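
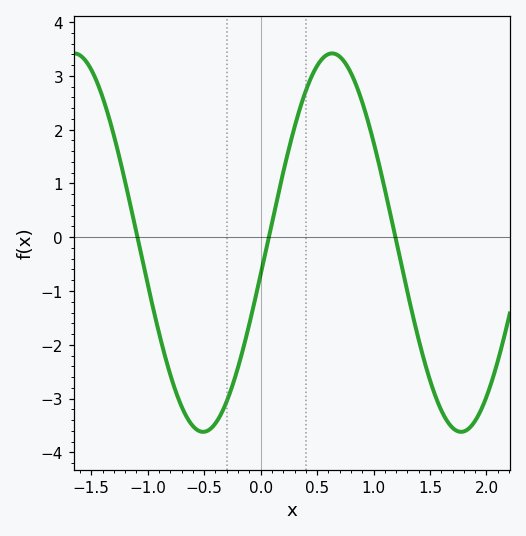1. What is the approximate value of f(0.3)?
2.05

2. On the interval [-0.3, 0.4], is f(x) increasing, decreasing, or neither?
increasing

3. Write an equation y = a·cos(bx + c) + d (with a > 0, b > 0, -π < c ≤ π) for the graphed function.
y = 3.52cos(2.75x - 1.74) - 0.1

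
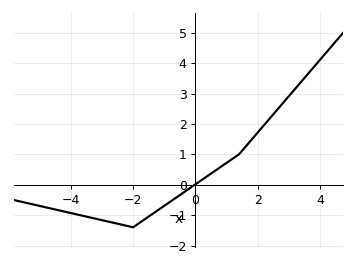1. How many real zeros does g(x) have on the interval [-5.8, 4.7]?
1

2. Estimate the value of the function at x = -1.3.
-0.9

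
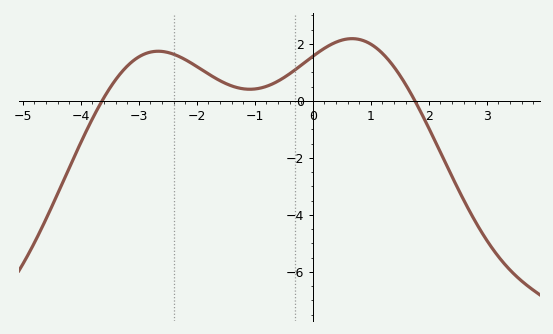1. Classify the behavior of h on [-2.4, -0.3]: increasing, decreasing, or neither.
neither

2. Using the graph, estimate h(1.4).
1.2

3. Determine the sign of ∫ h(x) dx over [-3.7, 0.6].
positive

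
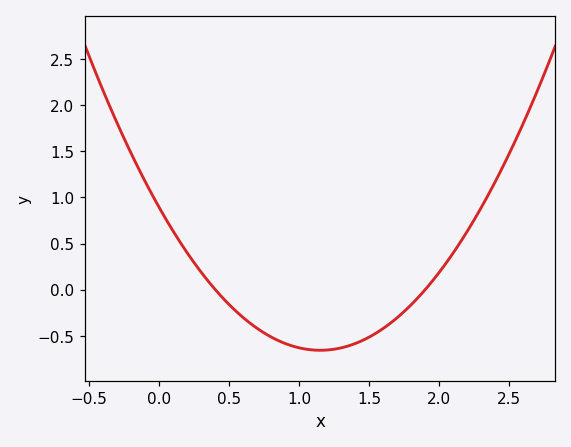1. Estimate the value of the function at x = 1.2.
-0.655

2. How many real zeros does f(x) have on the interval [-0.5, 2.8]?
2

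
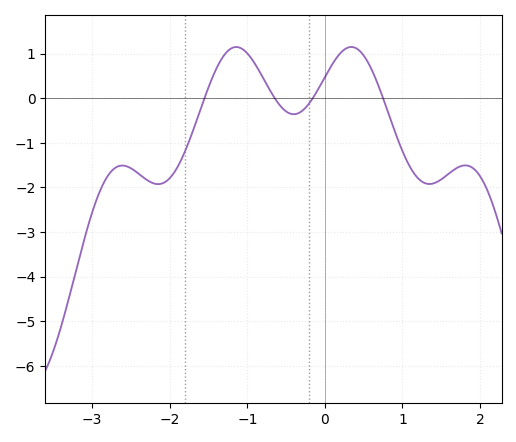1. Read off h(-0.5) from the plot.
-0.3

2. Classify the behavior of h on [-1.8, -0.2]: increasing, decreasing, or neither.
neither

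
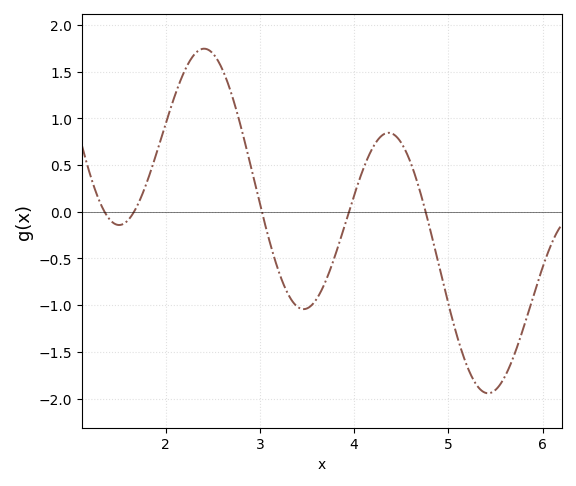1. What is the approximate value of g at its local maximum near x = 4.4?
0.85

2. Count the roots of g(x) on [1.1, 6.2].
5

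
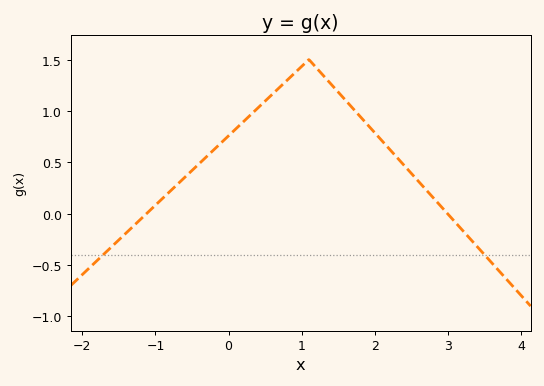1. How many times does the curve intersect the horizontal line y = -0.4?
2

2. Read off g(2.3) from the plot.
0.551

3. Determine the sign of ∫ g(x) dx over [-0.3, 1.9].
positive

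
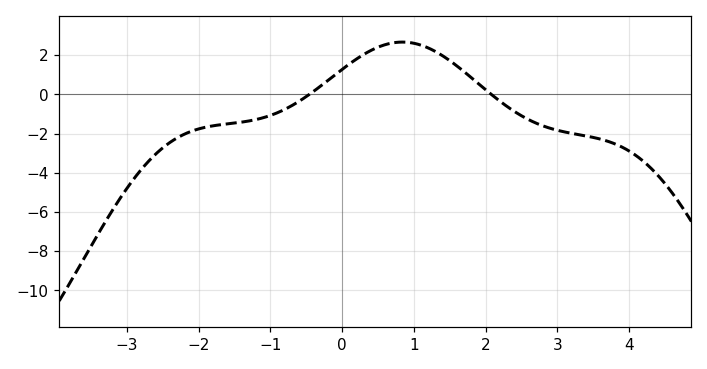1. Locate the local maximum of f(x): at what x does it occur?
0.8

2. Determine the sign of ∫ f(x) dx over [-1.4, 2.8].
positive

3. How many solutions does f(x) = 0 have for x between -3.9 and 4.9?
2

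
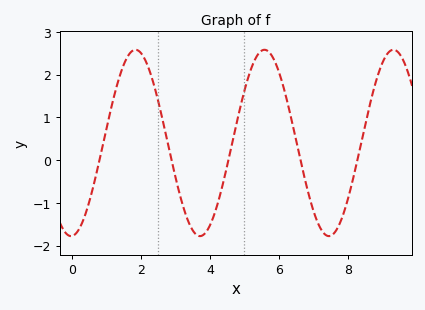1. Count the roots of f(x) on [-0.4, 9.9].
5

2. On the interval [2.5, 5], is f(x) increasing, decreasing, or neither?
neither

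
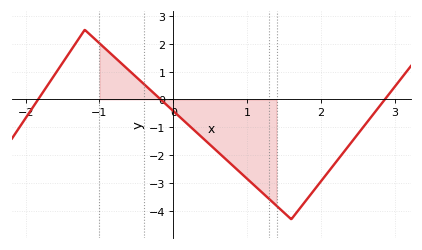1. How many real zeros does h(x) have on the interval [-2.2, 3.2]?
3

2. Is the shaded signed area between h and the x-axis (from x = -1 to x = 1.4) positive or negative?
negative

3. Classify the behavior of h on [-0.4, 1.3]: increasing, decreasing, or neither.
decreasing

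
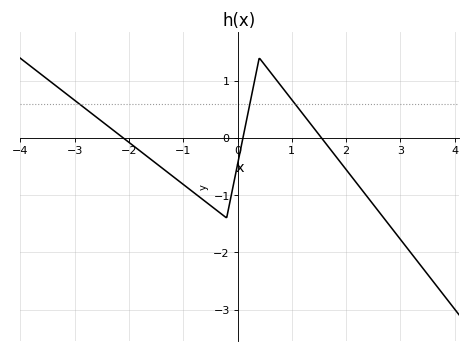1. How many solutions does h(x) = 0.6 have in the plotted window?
3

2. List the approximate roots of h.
-2.1, 0.1, 1.55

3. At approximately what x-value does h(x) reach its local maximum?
0.399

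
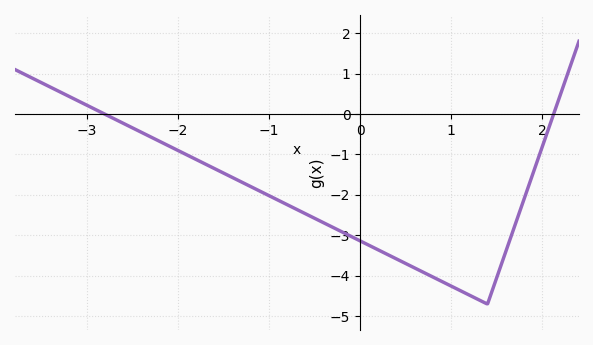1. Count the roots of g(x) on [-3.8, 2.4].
2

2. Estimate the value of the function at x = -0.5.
-2.58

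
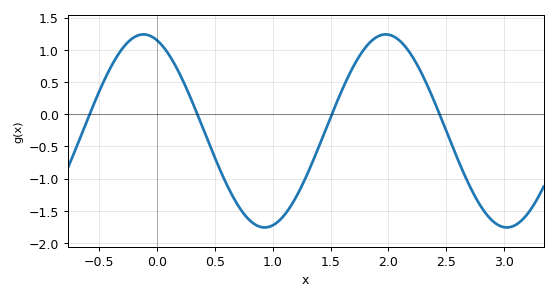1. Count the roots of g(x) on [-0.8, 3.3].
4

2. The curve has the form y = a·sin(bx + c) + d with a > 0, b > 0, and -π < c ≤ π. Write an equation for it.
y = 1.5sin(3x + 1.9) - 0.26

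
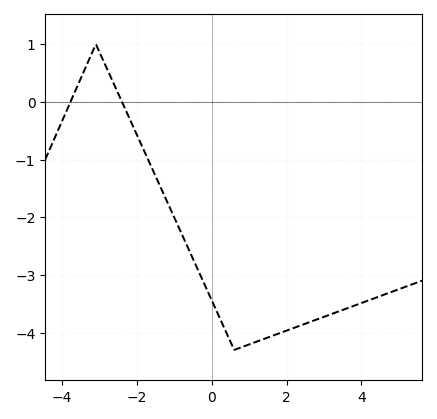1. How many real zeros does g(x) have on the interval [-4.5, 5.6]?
2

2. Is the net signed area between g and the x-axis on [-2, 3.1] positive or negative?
negative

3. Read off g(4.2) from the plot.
-3.4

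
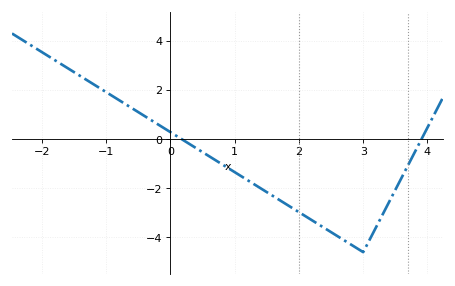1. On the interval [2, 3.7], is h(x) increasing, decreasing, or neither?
neither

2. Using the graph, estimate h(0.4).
-0.4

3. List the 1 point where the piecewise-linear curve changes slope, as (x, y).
(3, -4.6)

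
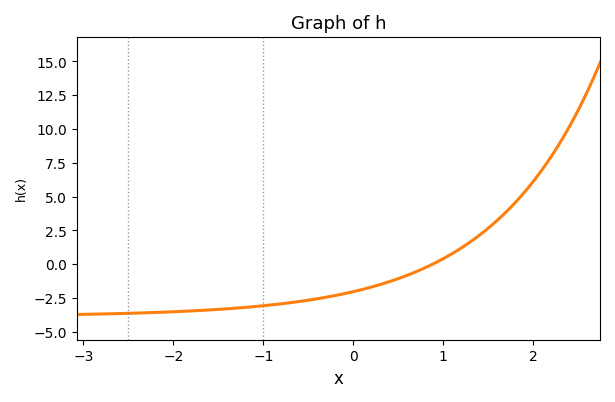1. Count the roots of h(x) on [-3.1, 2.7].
1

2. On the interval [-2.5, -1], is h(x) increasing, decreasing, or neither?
increasing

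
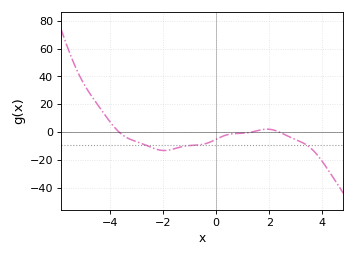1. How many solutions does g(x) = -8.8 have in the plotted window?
3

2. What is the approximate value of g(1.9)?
2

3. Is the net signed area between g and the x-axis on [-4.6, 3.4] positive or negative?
negative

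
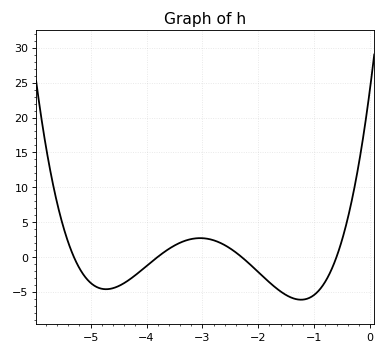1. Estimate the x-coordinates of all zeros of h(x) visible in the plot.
-5.3, -3.8, -2.3, -0.6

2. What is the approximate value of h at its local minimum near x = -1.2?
-6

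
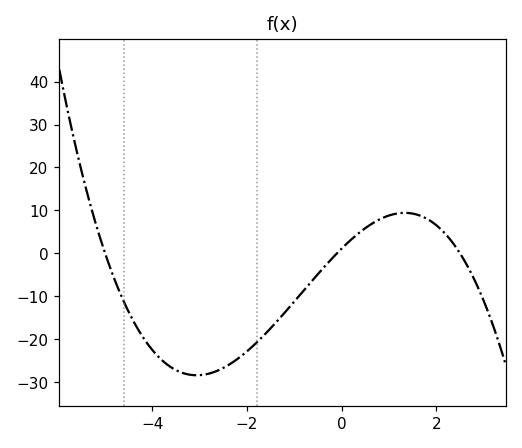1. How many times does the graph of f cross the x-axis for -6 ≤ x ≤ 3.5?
3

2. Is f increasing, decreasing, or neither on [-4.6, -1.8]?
neither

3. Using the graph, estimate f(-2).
-23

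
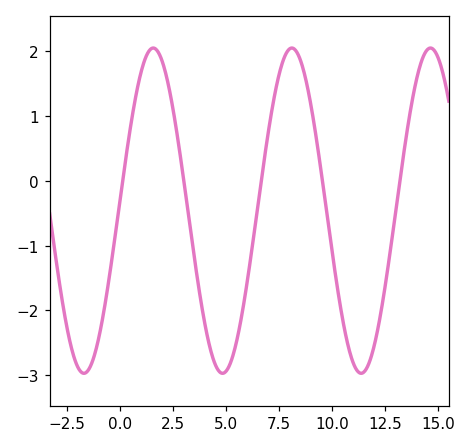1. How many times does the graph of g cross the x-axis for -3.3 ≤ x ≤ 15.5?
5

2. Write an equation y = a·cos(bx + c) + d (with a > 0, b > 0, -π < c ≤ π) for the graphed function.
y = 2.51cos(0.96x - 1.5) - 0.46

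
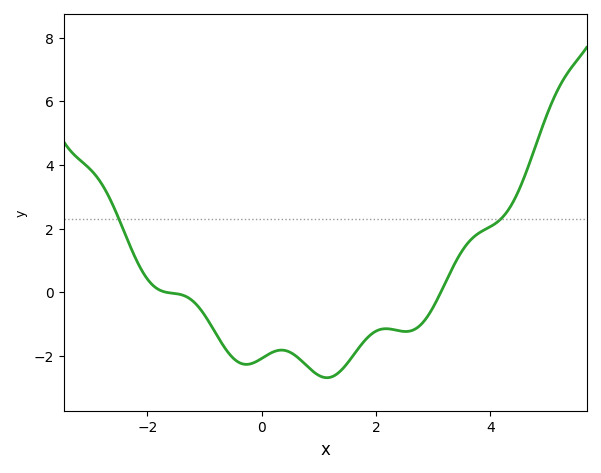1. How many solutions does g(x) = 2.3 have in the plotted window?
2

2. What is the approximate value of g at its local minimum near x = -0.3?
-2.2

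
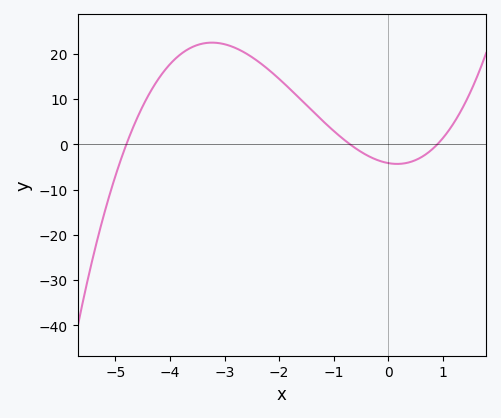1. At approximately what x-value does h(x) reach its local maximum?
-3.2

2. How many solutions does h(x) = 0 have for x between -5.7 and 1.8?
3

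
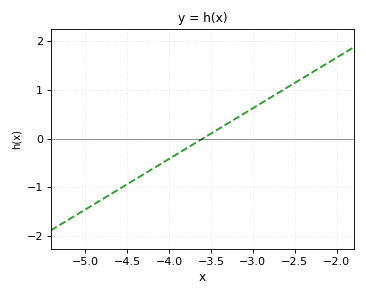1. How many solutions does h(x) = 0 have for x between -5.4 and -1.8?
1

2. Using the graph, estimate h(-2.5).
1.14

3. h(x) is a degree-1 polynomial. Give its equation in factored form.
y = 1.04(x + 3.6)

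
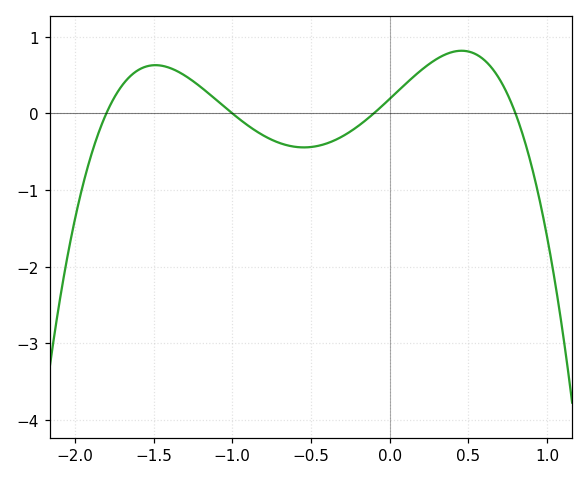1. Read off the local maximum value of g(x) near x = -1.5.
0.629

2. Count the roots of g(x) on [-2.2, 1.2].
4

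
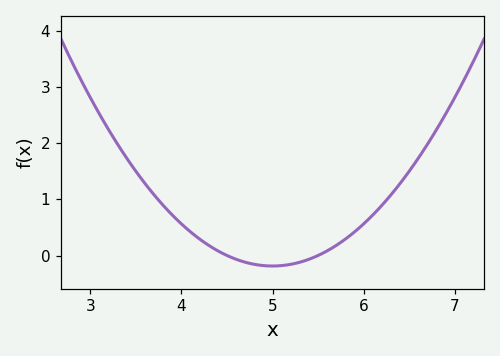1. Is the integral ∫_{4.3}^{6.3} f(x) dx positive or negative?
positive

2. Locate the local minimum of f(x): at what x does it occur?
5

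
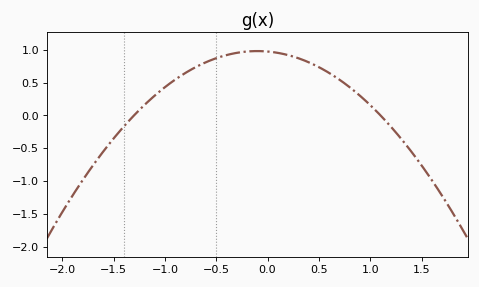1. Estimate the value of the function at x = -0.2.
0.95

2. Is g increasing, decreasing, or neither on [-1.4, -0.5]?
increasing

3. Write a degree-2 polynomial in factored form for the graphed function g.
y = -0.68(x + 1.3)(x - 1.1)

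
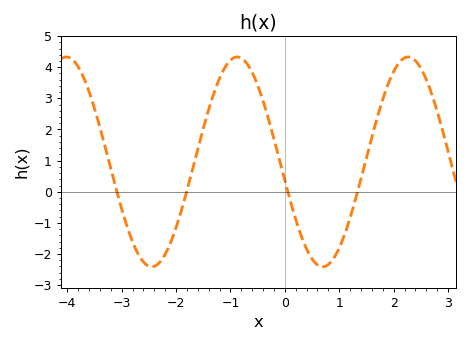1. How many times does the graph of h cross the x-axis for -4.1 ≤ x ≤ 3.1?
4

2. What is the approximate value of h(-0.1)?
1.02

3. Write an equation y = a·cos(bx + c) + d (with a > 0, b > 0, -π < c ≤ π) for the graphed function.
y = 3.37cos(2x + 1.75) + 0.96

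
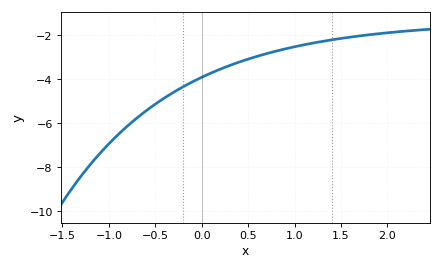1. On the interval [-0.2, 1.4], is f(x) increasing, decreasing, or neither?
increasing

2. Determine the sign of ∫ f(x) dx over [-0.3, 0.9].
negative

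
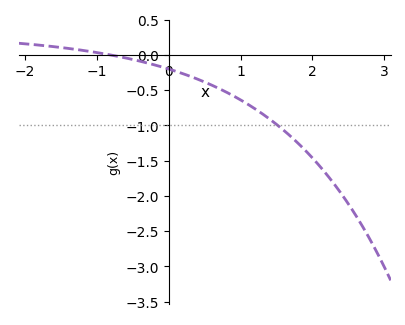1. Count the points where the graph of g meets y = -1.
1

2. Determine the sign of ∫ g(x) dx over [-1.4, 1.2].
negative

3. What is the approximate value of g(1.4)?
-0.9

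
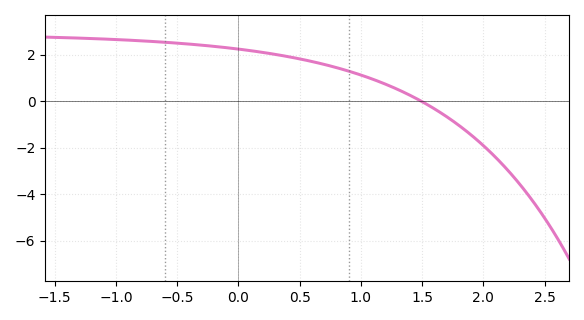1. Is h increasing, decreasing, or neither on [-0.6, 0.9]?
decreasing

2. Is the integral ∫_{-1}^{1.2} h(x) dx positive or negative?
positive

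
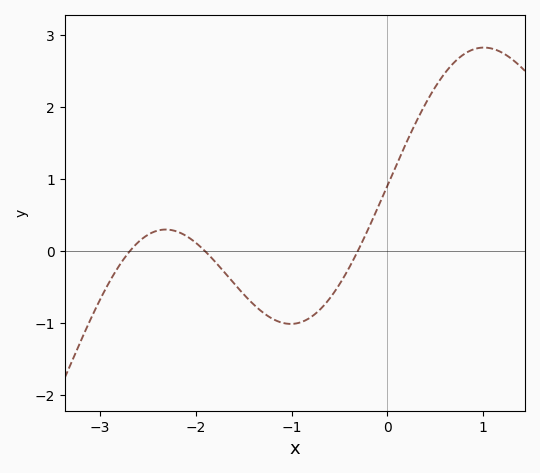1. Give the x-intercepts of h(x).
-2.69, -1.9, -0.311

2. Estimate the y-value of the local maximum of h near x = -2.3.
0.304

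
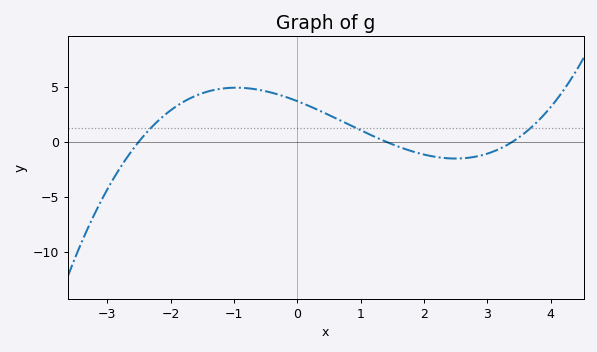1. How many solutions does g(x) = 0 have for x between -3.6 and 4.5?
3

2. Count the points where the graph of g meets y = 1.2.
3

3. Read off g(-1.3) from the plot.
4.72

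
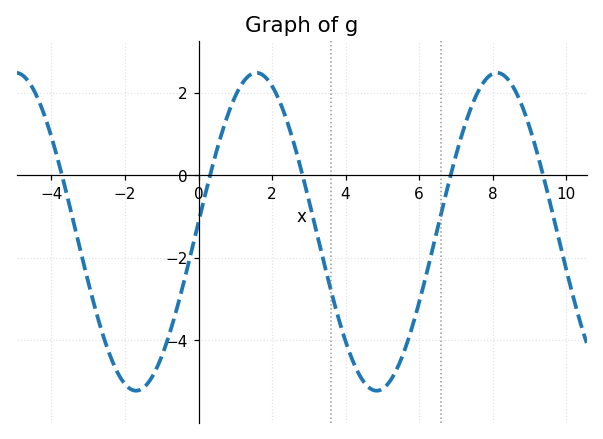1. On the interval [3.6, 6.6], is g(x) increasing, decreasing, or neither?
neither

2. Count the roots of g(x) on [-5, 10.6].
5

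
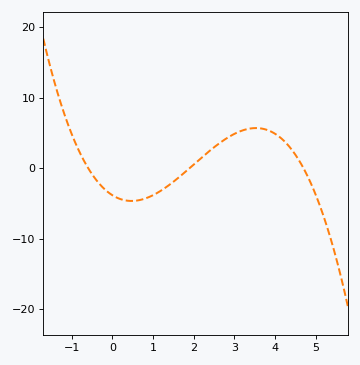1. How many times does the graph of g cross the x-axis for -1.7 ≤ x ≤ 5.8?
3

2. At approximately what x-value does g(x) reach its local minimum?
0.4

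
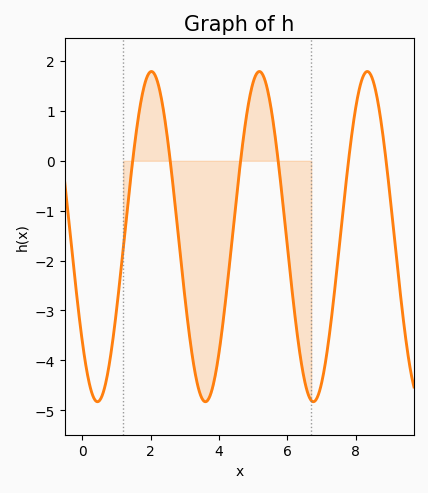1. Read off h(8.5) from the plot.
1.62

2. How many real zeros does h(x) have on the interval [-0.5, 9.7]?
6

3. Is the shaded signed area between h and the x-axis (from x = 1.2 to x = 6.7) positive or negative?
negative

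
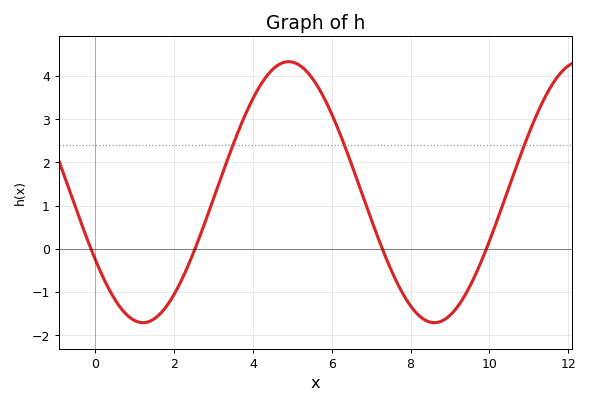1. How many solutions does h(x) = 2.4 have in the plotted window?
3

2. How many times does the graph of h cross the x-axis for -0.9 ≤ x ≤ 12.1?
4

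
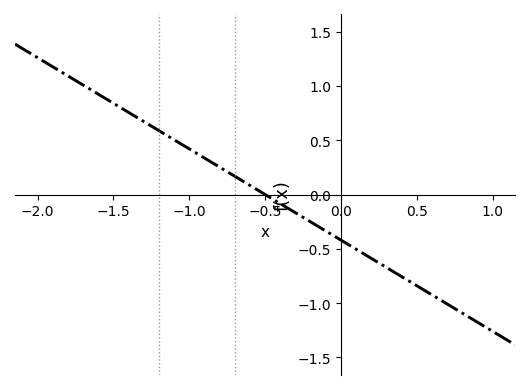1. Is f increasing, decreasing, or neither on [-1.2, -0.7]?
decreasing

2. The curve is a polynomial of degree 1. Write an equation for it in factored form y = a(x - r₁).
y = -0.84(x + 0.5)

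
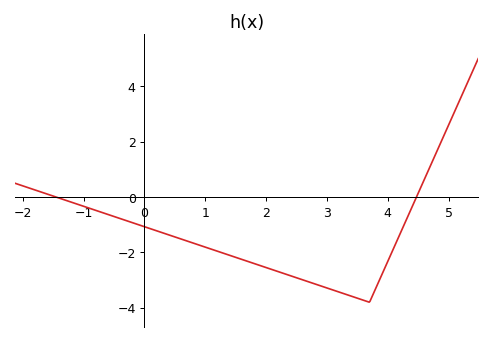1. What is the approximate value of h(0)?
-1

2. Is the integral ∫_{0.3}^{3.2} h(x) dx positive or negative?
negative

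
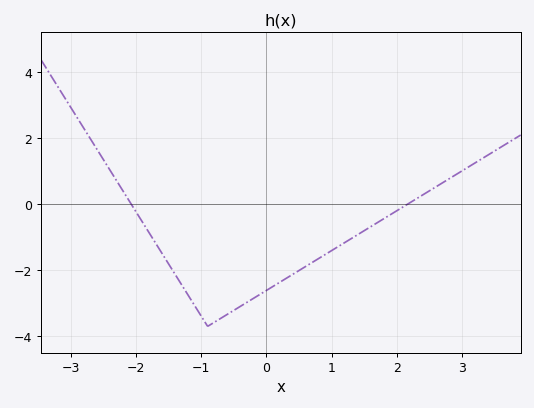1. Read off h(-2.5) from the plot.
1.4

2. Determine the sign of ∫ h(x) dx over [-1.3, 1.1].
negative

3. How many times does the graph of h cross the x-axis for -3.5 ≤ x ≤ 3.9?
2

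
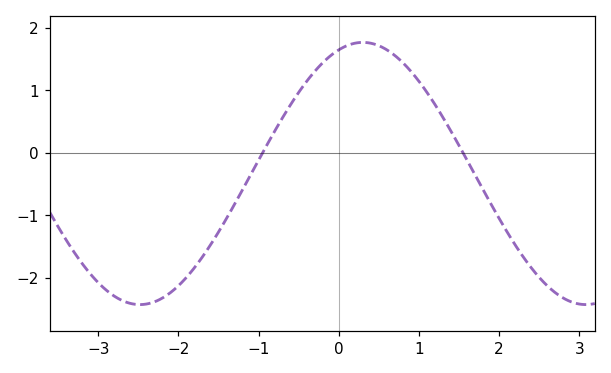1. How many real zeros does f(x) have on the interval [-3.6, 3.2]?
2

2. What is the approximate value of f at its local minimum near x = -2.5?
-2.4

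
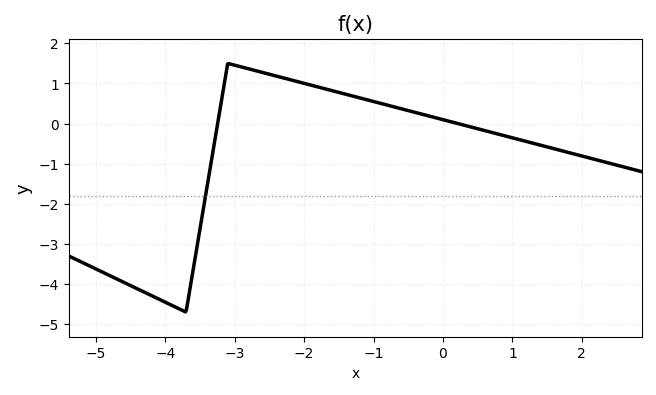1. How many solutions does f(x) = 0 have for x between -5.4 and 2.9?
2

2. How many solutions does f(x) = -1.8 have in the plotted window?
1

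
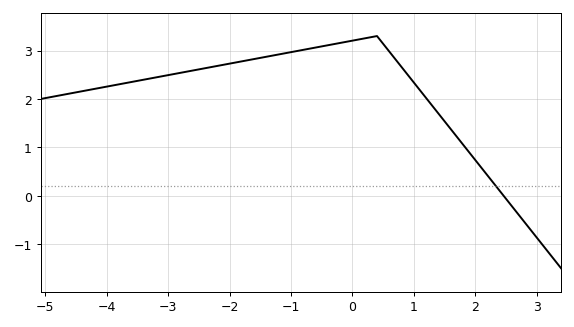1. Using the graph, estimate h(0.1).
3.2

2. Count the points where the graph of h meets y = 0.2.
1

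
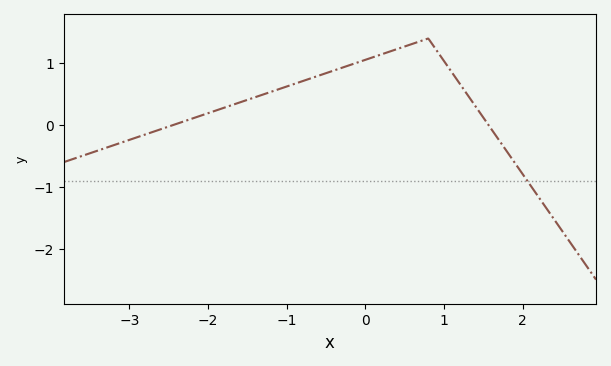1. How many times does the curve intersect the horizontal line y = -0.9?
1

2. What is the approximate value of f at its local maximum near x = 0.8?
1.4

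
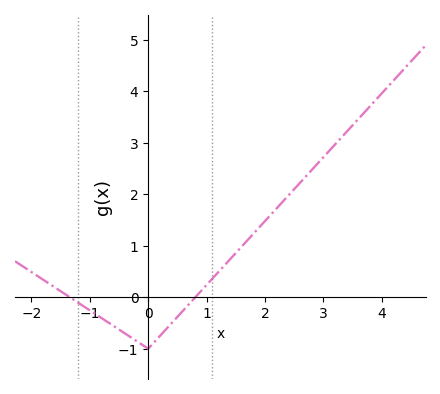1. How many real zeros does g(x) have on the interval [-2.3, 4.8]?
2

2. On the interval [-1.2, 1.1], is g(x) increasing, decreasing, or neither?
neither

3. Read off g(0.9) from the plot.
0.117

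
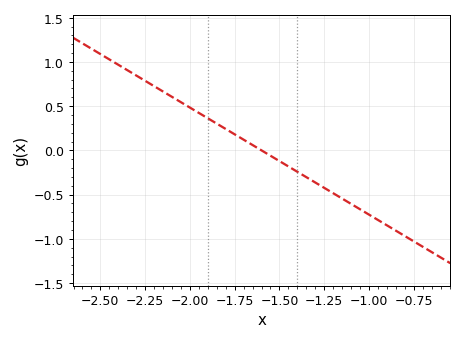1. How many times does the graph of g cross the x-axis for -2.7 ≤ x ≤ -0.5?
1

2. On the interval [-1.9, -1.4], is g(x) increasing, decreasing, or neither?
decreasing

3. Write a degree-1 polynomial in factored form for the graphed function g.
y = -1.21(x + 1.6)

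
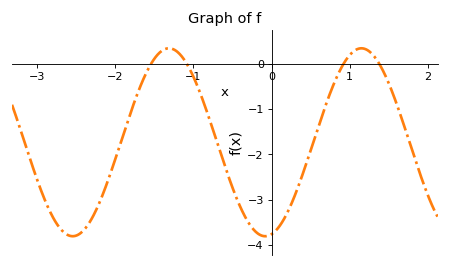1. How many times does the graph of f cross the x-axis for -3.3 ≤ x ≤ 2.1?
4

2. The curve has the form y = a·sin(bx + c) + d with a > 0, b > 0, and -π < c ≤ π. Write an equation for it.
y = 2.08sin(2.5x - 1.4) - 1.73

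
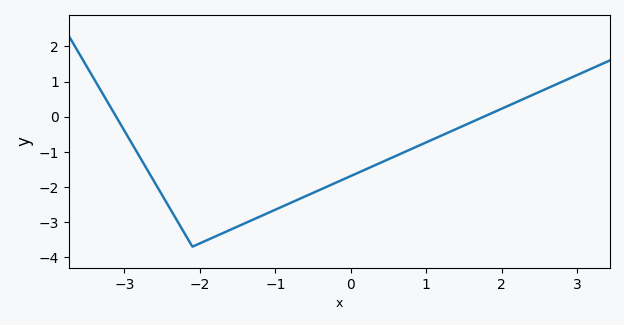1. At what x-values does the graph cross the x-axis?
-3.1, 1.8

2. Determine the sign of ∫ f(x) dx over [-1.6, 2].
negative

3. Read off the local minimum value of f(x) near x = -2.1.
-3.7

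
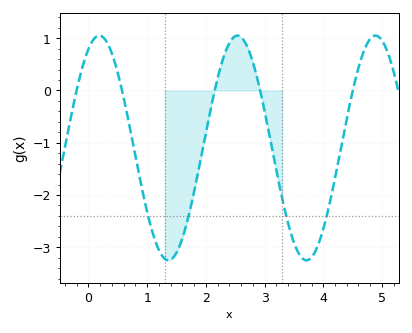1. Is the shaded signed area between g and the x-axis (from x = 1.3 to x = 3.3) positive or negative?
negative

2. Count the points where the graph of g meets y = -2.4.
4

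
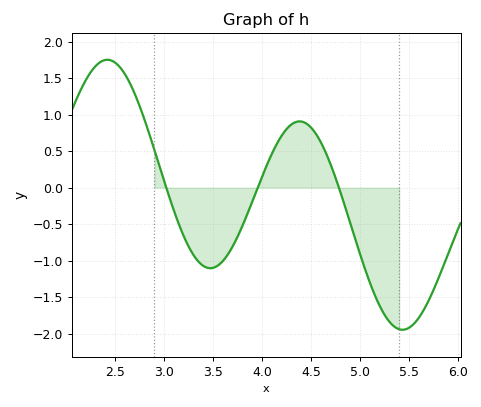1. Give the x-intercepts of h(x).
3.02, 3.96, 4.79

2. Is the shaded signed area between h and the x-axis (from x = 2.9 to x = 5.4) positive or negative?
negative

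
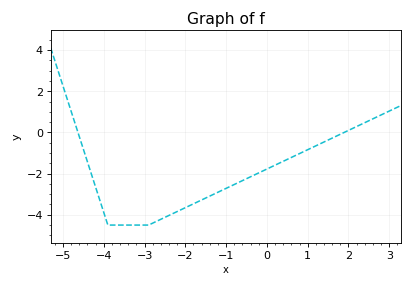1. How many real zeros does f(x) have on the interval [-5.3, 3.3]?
2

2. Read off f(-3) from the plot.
-4.4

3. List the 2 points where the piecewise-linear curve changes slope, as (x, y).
(-3.9, -4.5); (-2.9, -4.5)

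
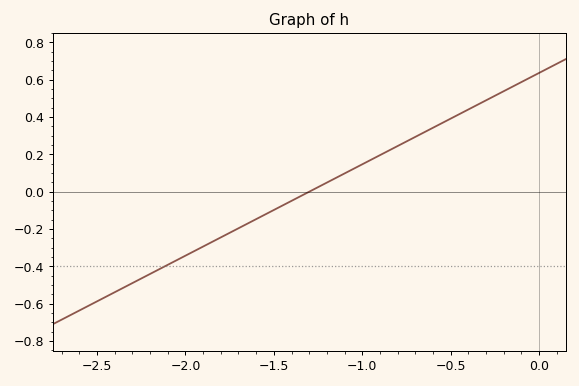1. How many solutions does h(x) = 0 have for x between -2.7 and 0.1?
1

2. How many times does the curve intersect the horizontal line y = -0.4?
1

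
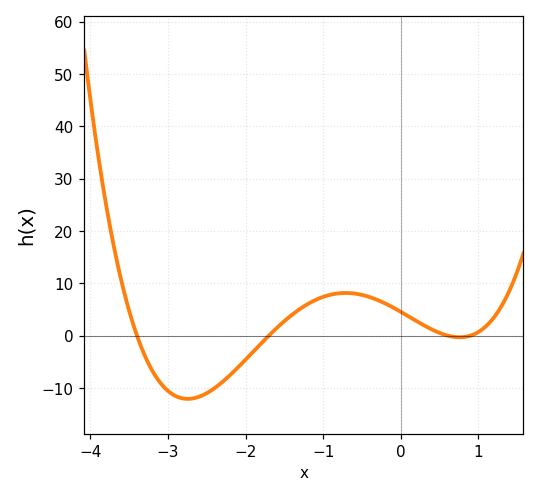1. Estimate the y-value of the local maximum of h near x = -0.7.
8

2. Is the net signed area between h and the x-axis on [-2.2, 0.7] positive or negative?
positive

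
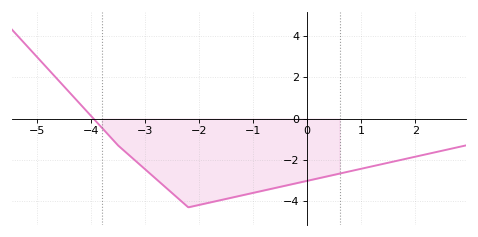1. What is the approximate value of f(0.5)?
-2.8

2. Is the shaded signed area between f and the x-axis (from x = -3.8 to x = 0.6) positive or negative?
negative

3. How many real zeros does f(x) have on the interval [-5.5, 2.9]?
1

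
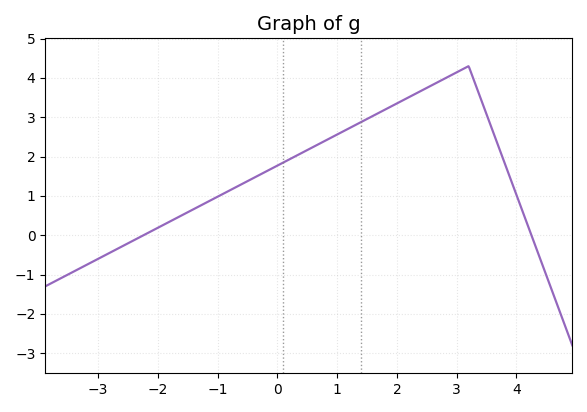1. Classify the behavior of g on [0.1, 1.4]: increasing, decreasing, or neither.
increasing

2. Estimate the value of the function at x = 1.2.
2.72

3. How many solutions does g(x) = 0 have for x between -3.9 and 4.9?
2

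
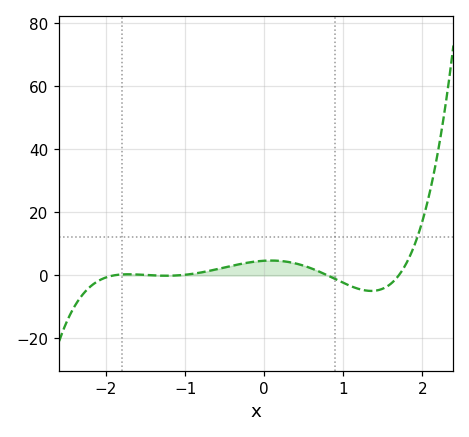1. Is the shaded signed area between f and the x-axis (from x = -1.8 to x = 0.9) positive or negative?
positive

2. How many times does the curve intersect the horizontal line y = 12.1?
1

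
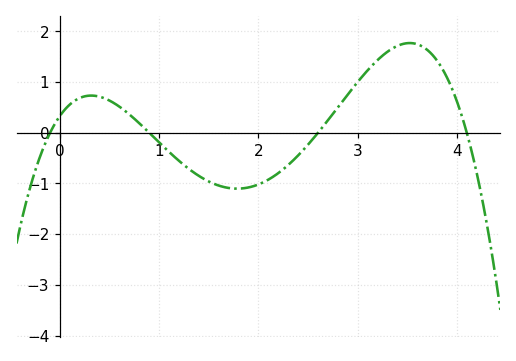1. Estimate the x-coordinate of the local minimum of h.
1.79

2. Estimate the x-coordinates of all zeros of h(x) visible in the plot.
-0.1, 0.9, 2.6, 4.1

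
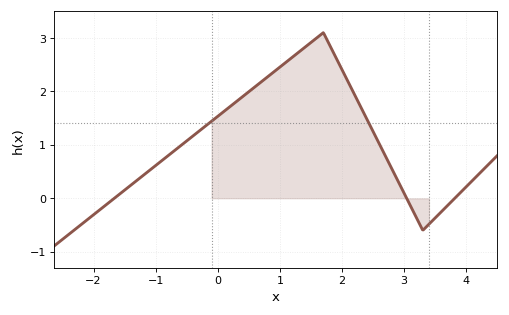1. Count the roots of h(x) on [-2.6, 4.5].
3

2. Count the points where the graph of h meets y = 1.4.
2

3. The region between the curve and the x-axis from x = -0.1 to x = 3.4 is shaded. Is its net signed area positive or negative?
positive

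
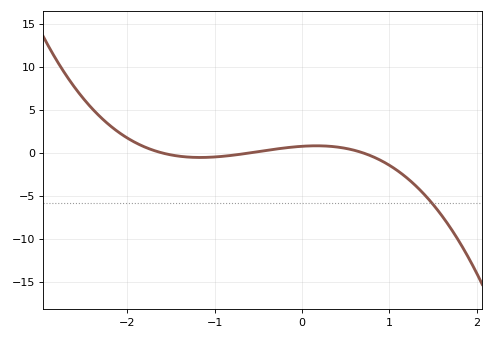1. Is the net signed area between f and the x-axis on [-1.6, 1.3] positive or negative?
negative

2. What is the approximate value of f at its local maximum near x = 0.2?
0.831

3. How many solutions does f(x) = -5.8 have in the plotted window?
1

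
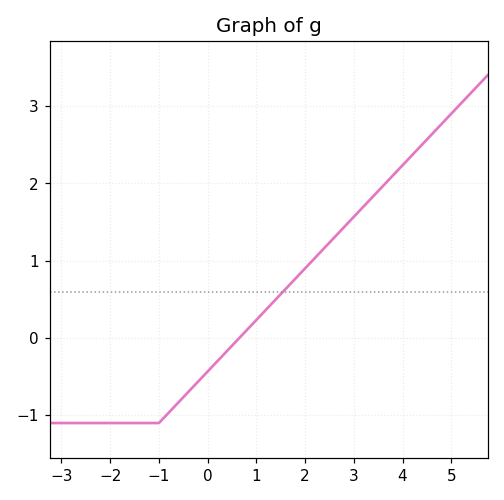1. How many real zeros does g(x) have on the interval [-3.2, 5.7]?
1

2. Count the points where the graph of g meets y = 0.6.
1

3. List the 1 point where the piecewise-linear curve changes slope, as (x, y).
(-1, -1.1)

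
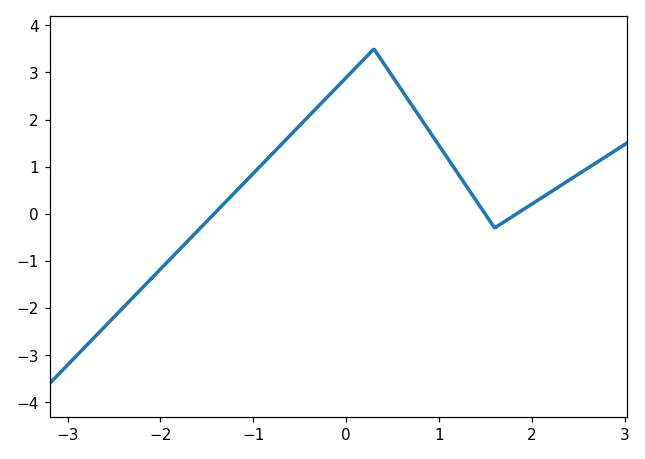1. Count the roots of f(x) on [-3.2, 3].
3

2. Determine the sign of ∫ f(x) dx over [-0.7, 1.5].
positive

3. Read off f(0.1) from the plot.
3.1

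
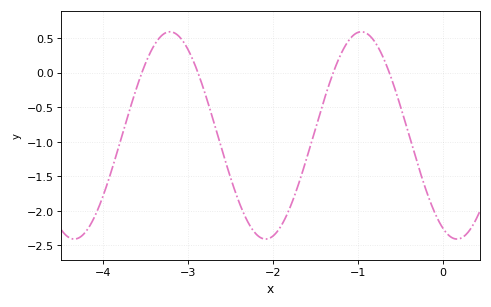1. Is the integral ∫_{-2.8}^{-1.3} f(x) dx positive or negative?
negative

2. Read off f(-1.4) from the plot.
-0.4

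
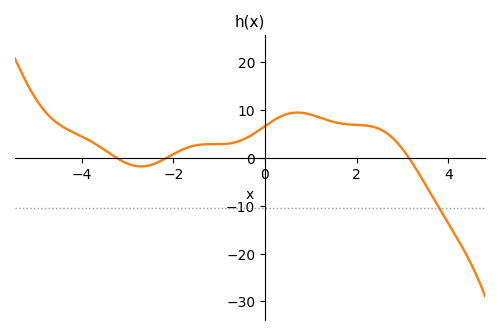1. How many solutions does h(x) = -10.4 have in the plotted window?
1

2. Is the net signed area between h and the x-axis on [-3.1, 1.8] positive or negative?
positive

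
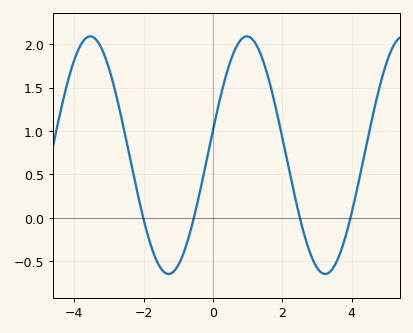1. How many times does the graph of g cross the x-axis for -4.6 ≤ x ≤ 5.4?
4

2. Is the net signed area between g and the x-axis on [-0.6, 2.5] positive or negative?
positive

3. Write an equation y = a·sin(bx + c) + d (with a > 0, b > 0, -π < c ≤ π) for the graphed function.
y = 1.37sin(1.4x + 0.21) + 0.72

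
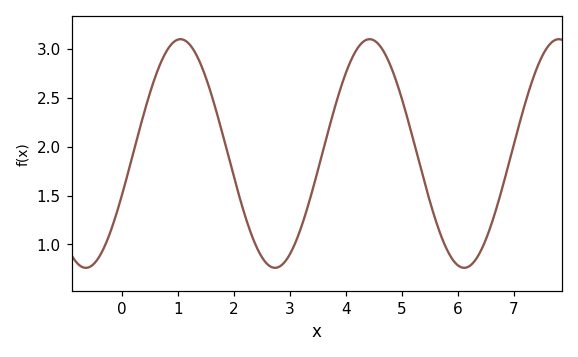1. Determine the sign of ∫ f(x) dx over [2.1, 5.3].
positive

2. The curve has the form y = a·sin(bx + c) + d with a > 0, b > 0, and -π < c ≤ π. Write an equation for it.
y = 1.17sin(1.86x - 0.38) + 1.93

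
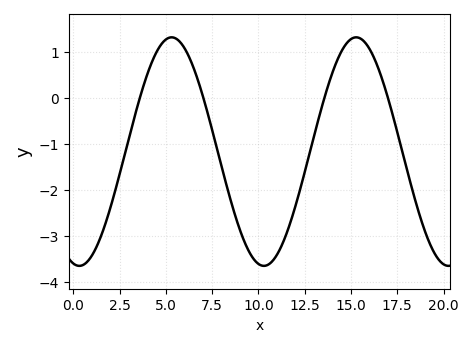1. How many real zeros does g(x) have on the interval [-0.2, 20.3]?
4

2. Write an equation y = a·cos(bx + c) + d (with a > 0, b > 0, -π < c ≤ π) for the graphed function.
y = 2.48cos(0.63x + 2.9) - 1.16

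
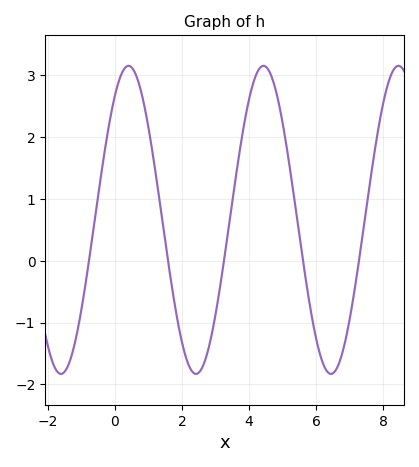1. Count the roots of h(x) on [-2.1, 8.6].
5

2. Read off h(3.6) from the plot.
1.33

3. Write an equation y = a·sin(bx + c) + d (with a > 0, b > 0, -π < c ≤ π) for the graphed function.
y = 2.49sin(1.56x + 0.942) + 0.66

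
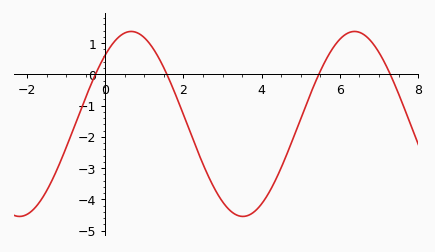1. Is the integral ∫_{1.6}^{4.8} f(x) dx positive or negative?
negative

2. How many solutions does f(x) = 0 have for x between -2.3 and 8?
4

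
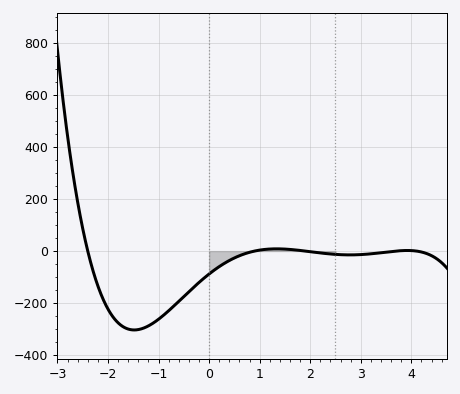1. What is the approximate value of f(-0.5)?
-175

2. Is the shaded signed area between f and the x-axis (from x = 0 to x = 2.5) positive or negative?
negative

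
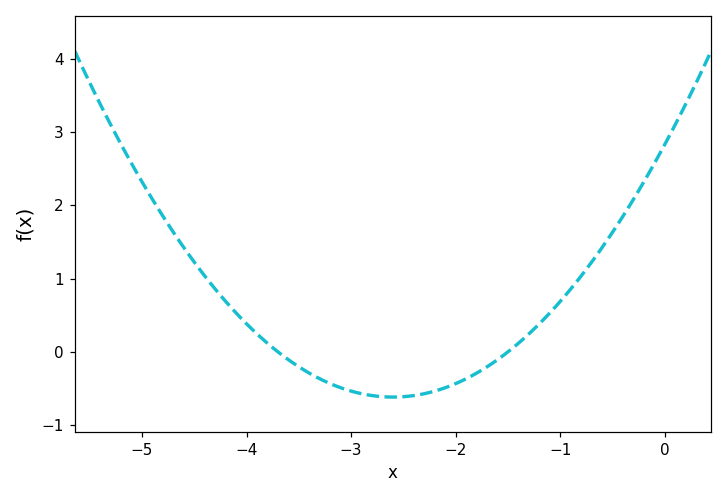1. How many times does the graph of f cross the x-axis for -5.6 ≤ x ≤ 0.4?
2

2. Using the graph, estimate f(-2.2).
-0.5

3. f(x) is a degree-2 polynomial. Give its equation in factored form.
y = 0.51(x + 3.7)(x + 1.5)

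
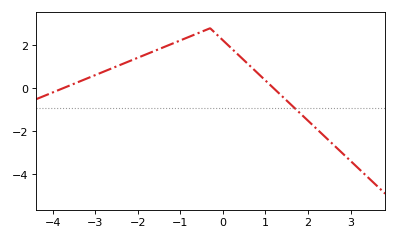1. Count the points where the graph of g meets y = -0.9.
1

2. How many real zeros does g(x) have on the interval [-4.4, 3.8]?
2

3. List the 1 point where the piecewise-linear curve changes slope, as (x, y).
(-0.3, 2.8)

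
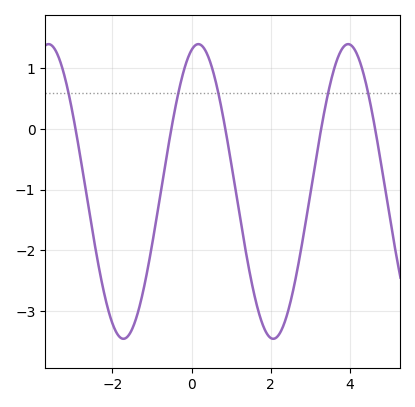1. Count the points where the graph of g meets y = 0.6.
5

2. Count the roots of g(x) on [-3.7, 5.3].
5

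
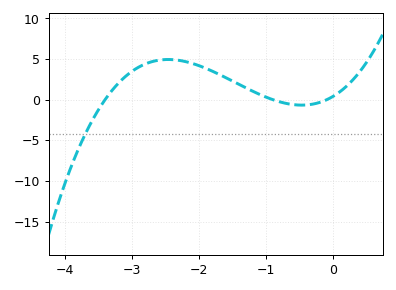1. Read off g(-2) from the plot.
4.18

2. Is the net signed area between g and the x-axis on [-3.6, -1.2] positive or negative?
positive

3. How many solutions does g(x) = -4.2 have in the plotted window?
1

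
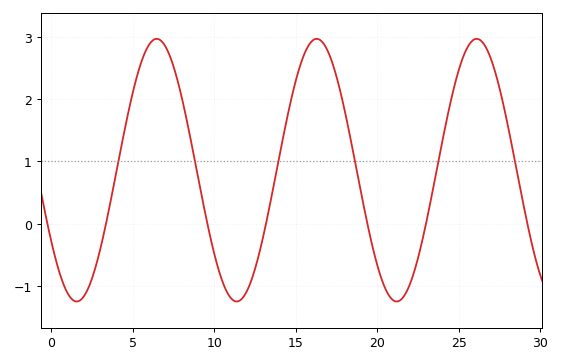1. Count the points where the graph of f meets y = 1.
6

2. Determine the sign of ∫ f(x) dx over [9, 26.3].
positive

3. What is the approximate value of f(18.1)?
1.7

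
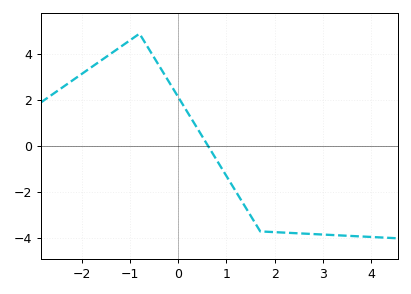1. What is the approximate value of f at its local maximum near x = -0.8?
4.8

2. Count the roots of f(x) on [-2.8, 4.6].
1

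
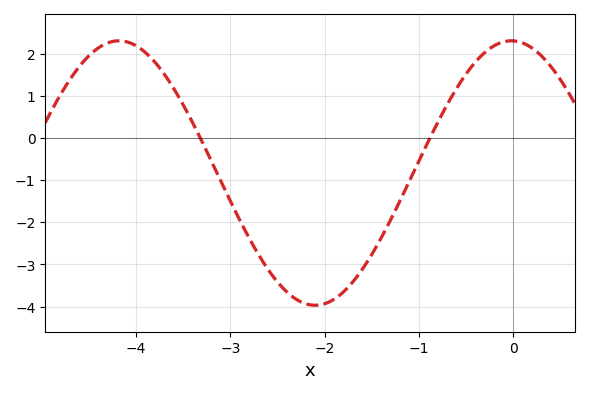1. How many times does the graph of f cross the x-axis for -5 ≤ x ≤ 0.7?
2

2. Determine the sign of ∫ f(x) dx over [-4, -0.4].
negative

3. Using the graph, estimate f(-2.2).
-3.93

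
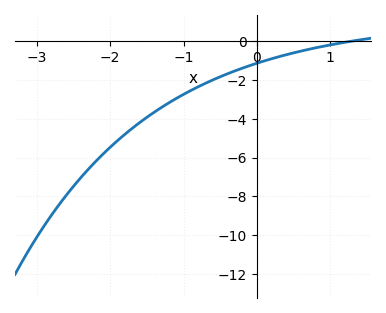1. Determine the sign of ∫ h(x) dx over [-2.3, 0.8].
negative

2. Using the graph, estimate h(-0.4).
-1.69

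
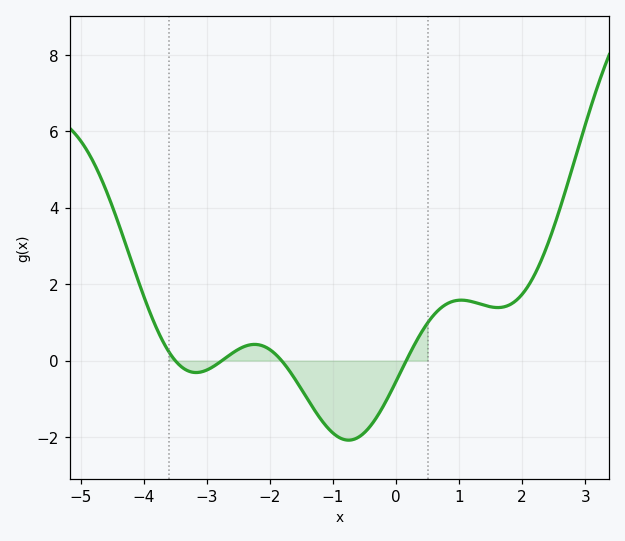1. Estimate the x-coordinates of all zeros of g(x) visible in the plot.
-3.4, -2.8, -1.8, 0.2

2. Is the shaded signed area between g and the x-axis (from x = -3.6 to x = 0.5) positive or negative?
negative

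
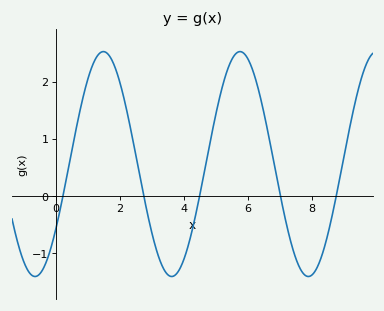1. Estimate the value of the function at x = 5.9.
2.48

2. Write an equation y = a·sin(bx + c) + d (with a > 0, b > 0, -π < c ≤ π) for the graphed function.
y = 1.97sin(1.47x - 0.6) + 0.56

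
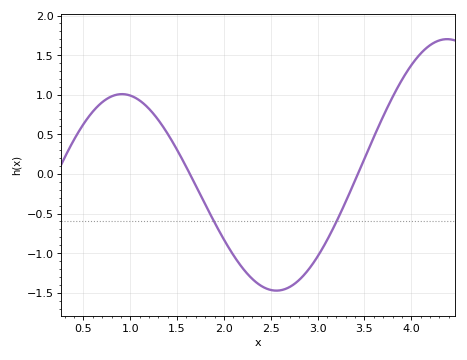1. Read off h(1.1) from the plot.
0.95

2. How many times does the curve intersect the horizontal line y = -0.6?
2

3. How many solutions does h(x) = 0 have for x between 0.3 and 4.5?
2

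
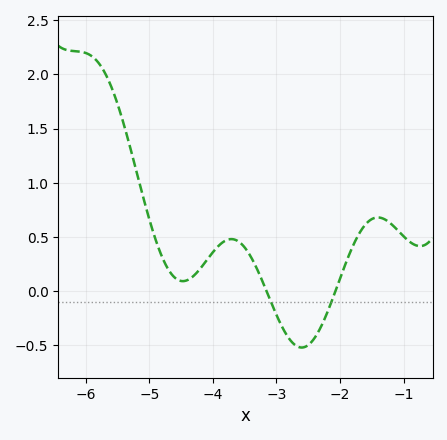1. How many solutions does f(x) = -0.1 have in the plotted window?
2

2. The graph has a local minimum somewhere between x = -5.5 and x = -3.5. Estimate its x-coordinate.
-4.47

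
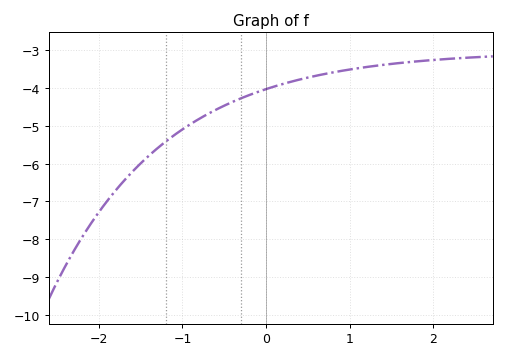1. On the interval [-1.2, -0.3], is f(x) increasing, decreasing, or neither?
increasing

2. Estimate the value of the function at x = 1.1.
-3.5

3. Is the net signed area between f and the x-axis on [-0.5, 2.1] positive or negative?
negative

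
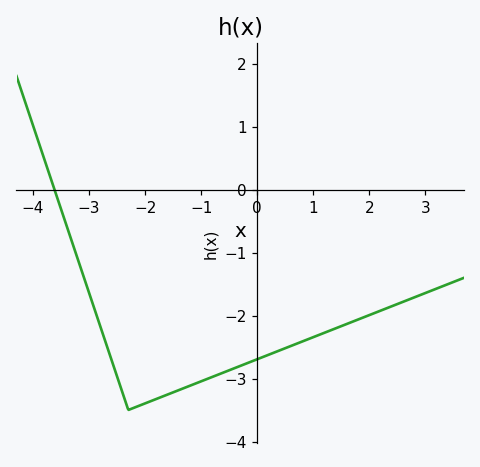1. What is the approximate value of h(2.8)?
-1.7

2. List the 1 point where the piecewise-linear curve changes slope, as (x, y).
(-2.3, -3.5)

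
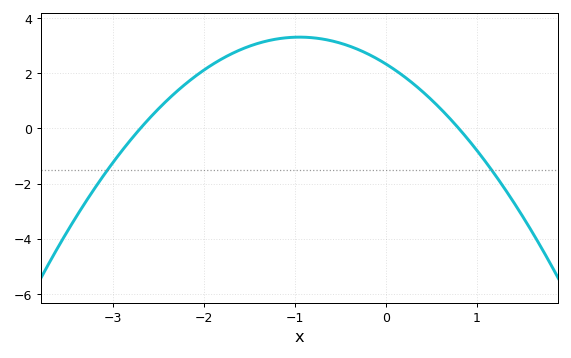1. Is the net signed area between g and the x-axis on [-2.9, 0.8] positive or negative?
positive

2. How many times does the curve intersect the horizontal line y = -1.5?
2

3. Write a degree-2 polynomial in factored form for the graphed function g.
y = -1.08(x + 2.7)(x - 0.8)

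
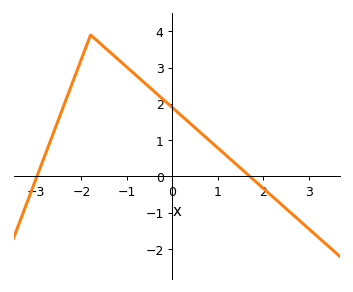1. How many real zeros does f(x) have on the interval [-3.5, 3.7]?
2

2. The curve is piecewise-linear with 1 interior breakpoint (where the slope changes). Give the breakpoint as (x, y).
(-1.8, 3.9)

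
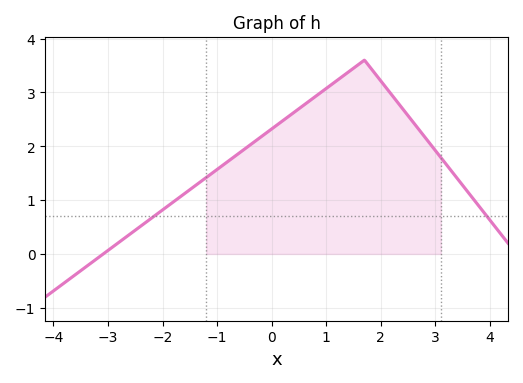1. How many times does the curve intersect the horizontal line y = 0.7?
2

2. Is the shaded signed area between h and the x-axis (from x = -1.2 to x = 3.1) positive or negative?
positive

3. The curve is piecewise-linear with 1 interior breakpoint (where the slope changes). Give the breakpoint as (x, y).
(1.7, 3.6)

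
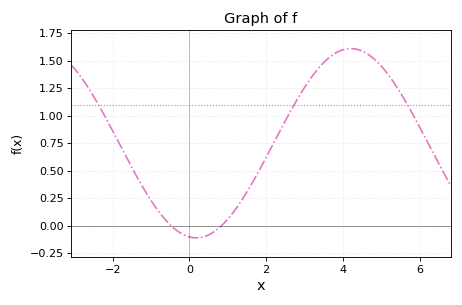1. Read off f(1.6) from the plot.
0.36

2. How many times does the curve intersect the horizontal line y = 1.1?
3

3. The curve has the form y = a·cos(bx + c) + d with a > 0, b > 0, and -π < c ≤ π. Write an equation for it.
y = 0.86cos(0.78x + 3) + 0.75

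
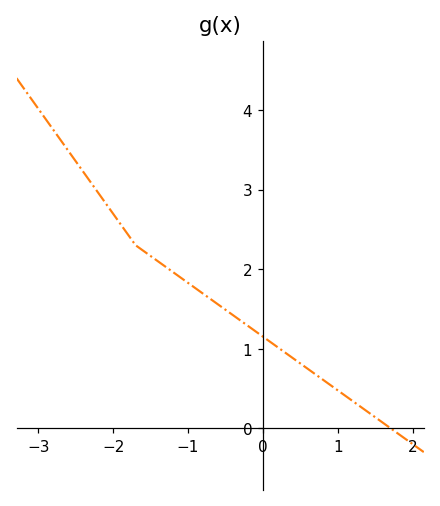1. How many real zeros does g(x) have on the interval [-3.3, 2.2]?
1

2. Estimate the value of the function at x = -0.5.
1.49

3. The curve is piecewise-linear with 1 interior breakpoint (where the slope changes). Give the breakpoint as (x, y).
(-1.7, 2.3)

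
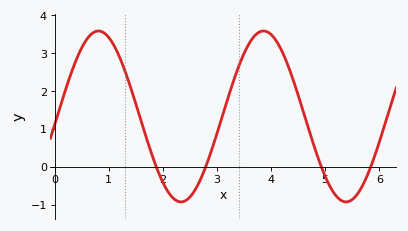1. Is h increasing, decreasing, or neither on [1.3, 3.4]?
neither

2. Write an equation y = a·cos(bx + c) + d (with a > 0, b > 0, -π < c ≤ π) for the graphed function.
y = 2.26cos(2.1x - 1.7) + 1.33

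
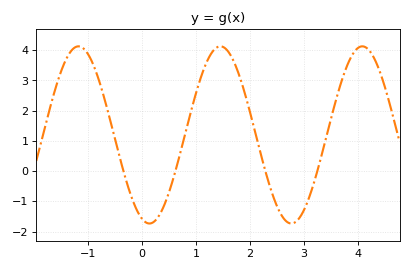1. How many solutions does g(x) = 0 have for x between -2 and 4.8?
4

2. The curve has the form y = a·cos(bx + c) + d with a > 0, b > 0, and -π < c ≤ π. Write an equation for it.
y = 2.93cos(2.39x + 2.82) + 1.2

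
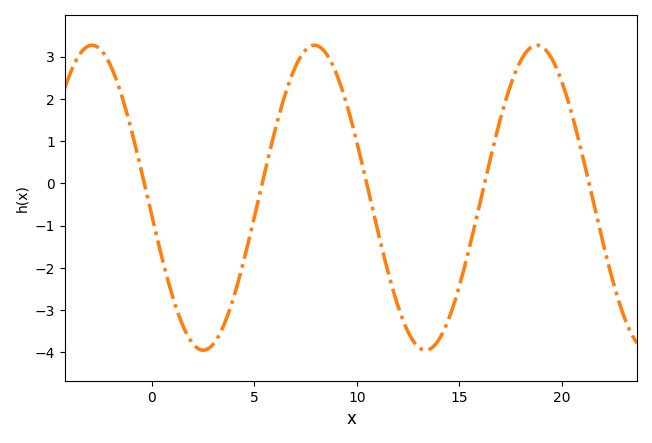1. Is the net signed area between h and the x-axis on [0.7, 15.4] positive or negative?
negative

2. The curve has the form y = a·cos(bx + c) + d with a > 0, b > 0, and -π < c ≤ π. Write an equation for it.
y = 3.61cos(0.58x + 1.7) - 0.34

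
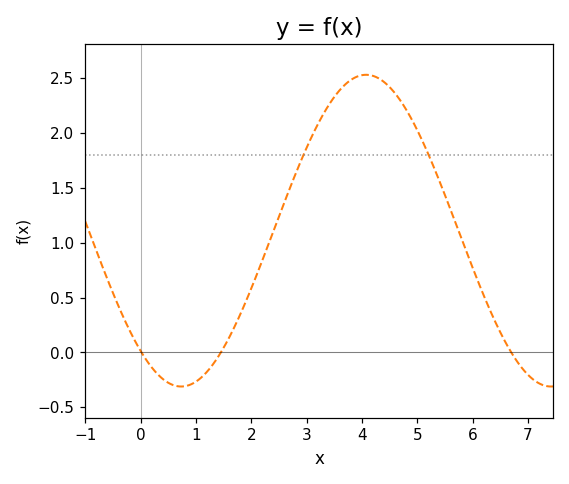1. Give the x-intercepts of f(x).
0, 1.4, 6.8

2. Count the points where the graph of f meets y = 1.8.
2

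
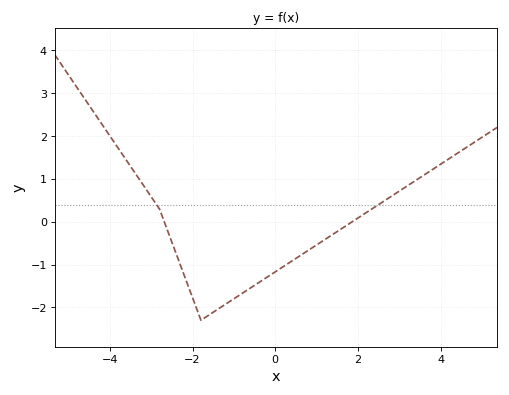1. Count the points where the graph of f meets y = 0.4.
2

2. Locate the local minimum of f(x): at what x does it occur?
-1.8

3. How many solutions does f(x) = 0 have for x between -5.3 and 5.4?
2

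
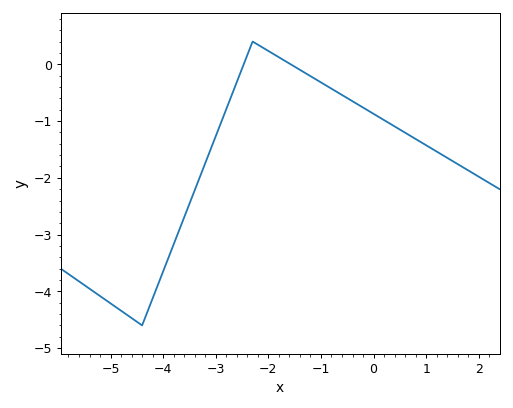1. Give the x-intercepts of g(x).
-2.4, -1.6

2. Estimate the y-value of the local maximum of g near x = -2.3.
0.4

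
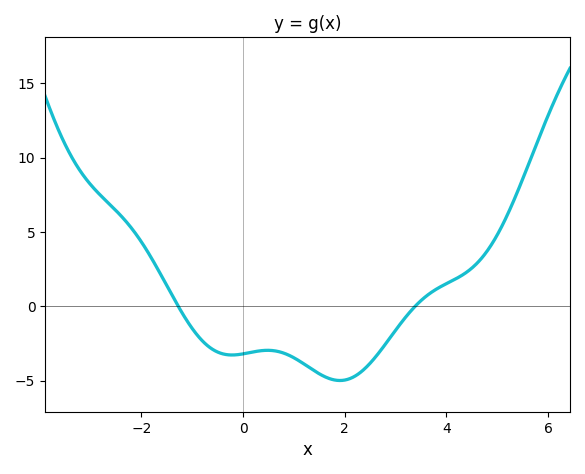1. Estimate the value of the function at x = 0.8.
-3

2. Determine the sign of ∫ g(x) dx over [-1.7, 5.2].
negative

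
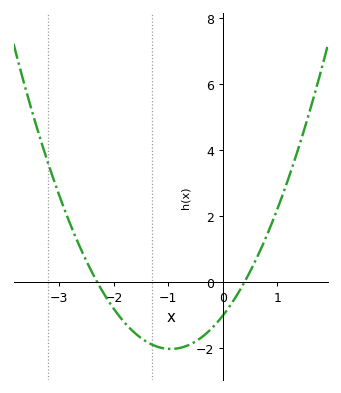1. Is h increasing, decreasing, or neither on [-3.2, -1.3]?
decreasing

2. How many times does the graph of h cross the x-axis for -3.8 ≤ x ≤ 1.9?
2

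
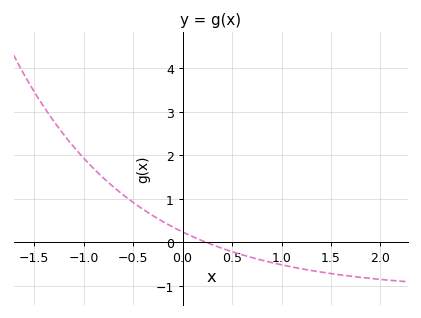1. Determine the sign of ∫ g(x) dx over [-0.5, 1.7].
negative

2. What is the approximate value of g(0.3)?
-0.1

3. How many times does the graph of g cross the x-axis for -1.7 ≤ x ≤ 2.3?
1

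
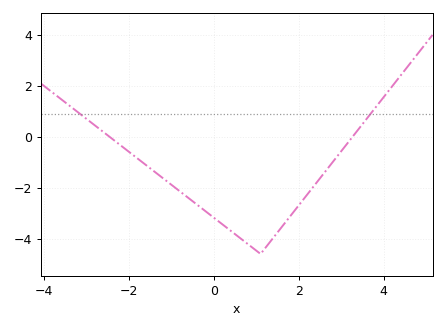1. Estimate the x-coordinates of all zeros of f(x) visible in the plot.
-2.4, 3.2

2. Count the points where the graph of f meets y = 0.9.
2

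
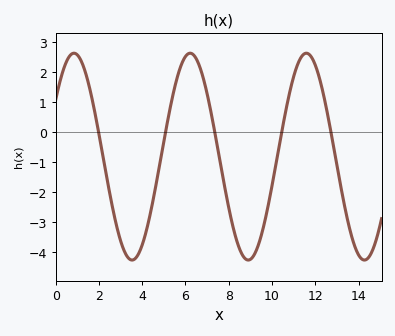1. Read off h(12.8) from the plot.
-0.3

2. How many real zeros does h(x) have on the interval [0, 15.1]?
5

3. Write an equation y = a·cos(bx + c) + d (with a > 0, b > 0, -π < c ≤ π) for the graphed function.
y = 3.45cos(1.2x - 0.99) - 0.81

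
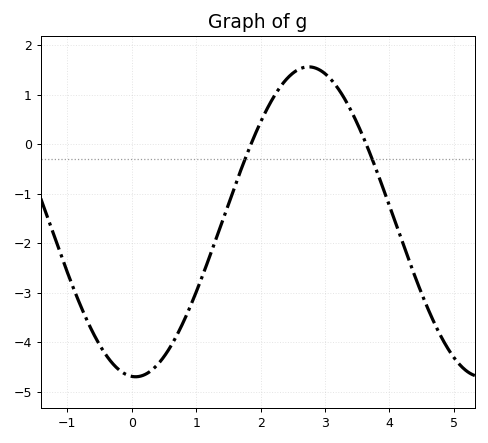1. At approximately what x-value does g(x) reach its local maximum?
2.7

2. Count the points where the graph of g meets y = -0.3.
2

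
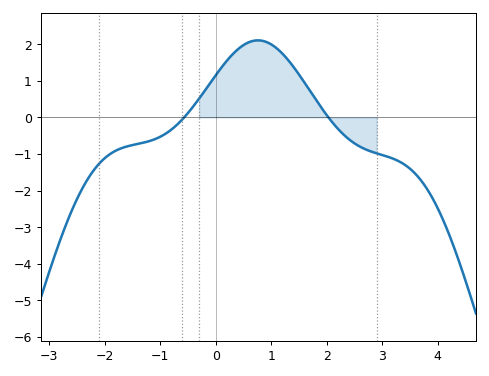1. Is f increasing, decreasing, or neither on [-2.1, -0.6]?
increasing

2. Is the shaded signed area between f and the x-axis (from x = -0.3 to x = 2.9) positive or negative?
positive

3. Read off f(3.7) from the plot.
-1.7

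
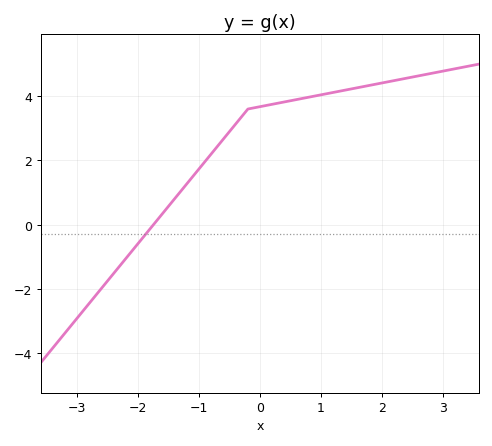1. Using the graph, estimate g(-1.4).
0.8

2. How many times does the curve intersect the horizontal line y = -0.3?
1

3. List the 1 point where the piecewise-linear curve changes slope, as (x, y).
(-0.2, 3.6)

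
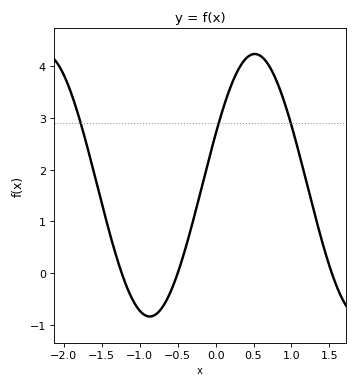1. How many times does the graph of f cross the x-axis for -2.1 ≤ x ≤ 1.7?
3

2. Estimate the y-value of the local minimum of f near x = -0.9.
-0.8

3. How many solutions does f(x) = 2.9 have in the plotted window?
3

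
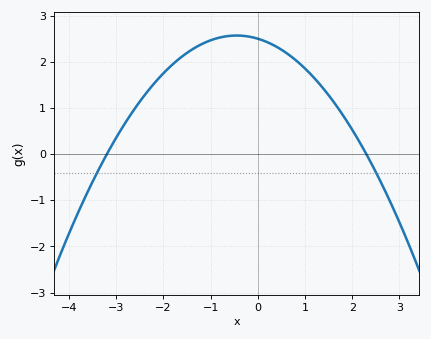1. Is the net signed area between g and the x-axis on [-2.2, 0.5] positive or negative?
positive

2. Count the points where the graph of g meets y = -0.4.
2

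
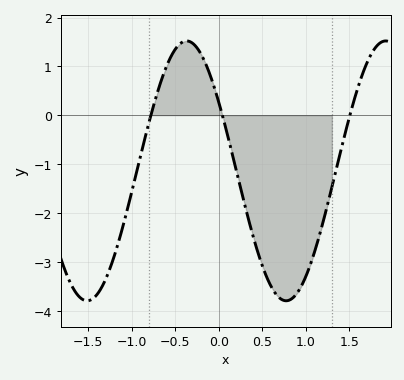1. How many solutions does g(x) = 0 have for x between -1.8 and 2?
3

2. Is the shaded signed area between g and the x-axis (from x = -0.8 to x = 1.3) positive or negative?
negative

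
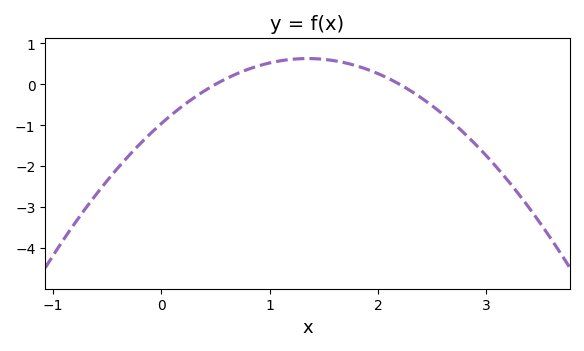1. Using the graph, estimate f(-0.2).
-1.5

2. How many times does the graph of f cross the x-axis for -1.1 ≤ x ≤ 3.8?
2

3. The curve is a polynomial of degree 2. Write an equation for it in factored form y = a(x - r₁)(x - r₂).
y = -0.87(x - 0.5)(x - 2.2)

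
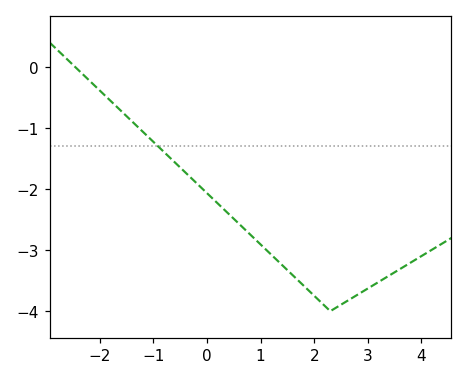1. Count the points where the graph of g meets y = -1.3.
1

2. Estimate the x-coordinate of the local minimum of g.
2.3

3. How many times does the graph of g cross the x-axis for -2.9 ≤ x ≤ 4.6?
1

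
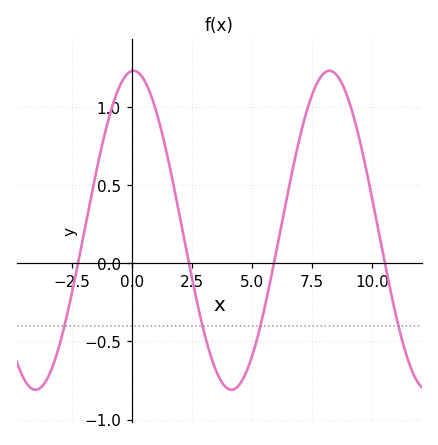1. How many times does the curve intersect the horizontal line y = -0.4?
4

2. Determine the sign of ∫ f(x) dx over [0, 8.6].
positive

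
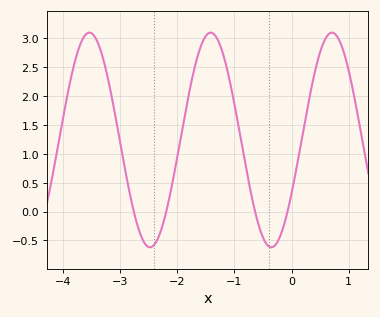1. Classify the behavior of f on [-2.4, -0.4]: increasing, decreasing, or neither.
neither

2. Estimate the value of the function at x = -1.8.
2.02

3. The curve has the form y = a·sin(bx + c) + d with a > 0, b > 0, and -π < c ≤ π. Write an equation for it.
y = 1.86sin(2.96x - 0.52) + 1.24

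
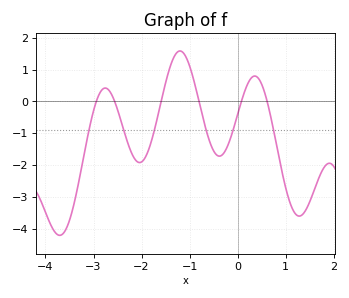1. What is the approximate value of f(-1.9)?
-1.7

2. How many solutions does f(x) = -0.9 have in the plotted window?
6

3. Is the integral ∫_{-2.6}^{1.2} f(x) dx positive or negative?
negative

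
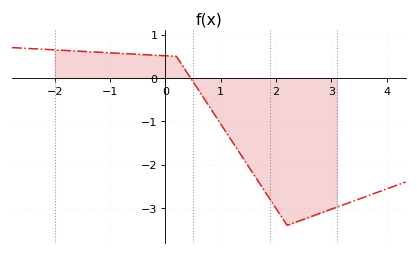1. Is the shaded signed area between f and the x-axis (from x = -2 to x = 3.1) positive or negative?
negative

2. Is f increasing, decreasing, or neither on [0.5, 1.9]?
decreasing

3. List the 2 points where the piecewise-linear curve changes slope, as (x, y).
(0.2, 0.5); (2.2, -3.4)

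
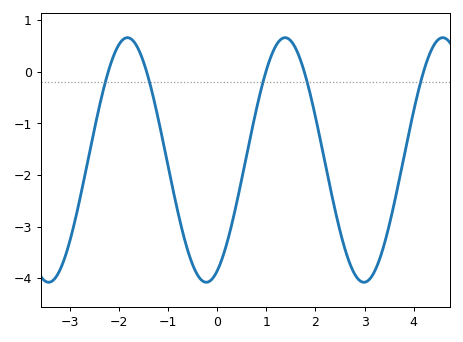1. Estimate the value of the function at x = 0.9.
-0.3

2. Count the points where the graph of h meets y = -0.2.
5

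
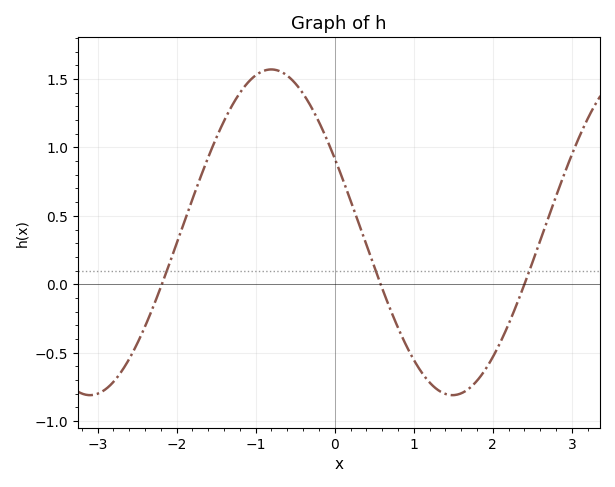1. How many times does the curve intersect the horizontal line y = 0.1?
3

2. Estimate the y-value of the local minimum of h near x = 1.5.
-0.81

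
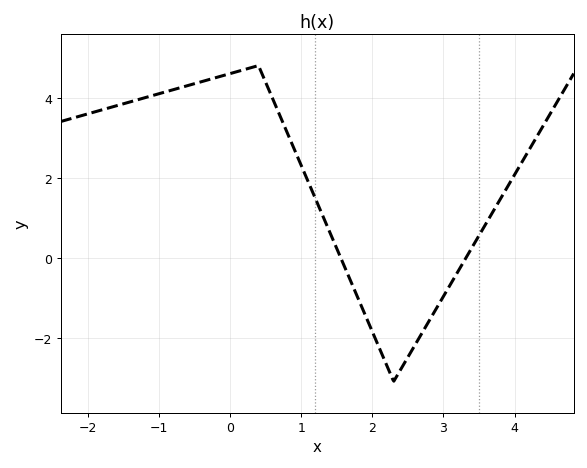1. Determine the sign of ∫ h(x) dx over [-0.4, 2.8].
positive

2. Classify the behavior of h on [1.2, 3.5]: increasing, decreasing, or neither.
neither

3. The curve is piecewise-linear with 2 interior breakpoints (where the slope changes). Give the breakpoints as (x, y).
(0.4, 4.8); (2.3, -3.1)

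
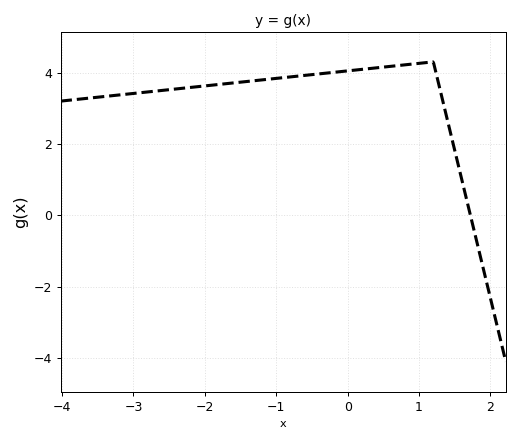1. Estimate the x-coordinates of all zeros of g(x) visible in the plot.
1.7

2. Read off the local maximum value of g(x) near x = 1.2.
4.2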